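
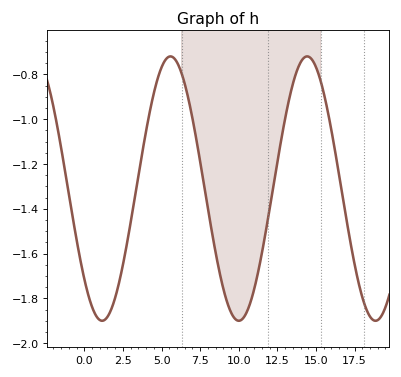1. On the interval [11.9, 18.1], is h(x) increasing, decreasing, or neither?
neither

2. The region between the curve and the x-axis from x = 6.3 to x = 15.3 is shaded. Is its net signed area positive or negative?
negative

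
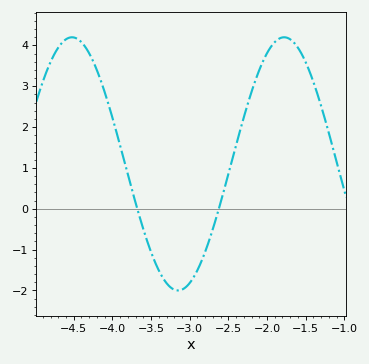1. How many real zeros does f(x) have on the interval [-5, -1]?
2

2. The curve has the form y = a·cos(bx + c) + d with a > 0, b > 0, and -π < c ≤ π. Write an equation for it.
y = 3.1cos(2.29x - 2.21) + 1.1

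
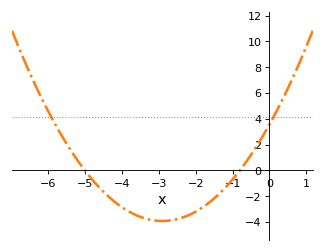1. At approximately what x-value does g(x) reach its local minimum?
-3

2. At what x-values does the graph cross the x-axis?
-5, -0.8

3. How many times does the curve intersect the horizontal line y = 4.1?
2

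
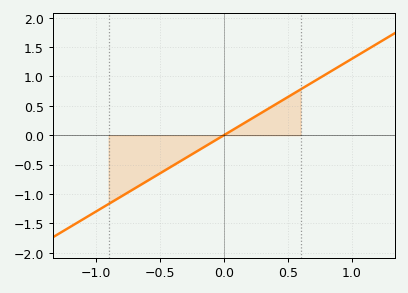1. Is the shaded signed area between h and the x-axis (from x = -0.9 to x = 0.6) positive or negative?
negative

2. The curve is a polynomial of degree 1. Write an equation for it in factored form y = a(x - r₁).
y = 1.3(x - 0)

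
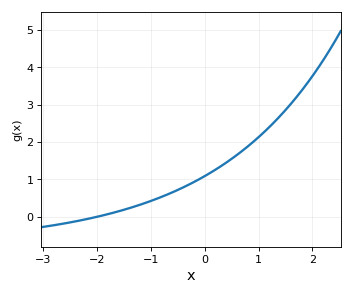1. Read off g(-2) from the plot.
0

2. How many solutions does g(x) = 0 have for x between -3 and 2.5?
1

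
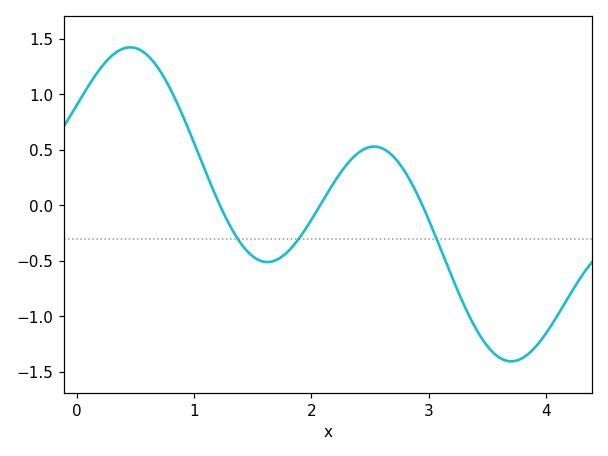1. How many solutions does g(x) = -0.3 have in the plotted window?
3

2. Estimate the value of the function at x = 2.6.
0.515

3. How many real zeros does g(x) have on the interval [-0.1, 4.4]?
3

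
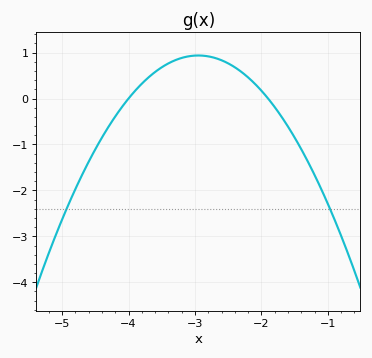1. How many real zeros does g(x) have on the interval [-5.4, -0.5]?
2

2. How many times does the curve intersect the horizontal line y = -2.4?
2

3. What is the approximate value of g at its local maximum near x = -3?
0.9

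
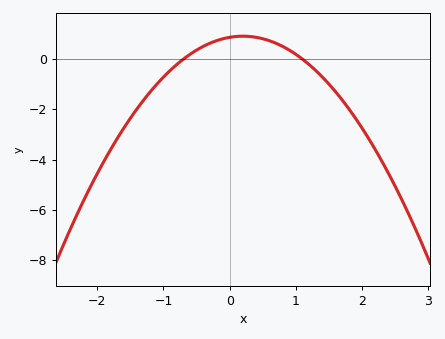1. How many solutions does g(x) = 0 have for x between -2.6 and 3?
2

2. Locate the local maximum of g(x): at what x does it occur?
0.2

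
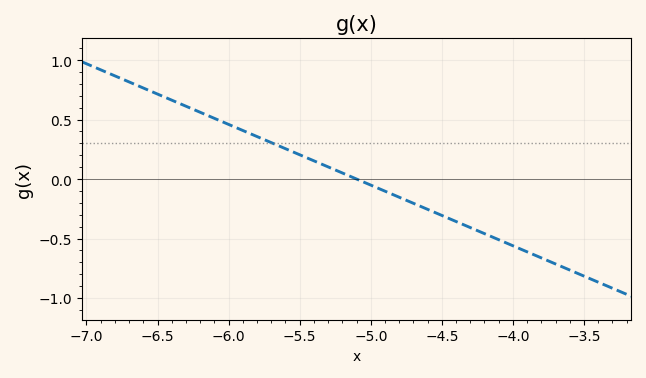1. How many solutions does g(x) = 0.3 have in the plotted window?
1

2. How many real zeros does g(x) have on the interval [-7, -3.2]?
1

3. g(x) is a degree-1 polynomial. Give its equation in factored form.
y = -0.51(x + 5.1)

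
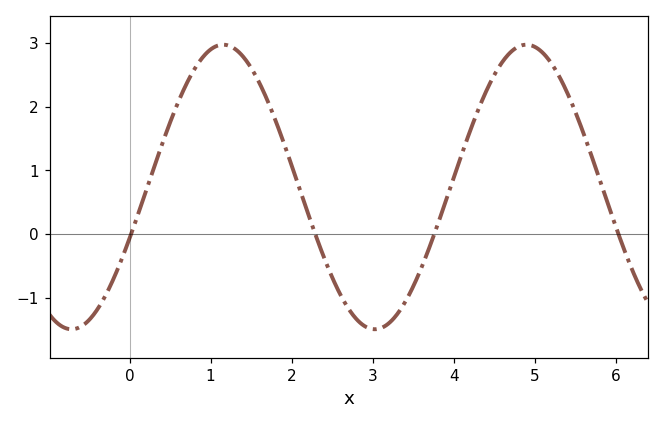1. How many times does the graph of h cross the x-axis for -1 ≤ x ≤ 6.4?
4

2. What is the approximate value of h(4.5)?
2.5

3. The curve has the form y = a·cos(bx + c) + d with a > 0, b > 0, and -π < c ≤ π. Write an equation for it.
y = 2.23cos(1.7x - 1.9) + 0.74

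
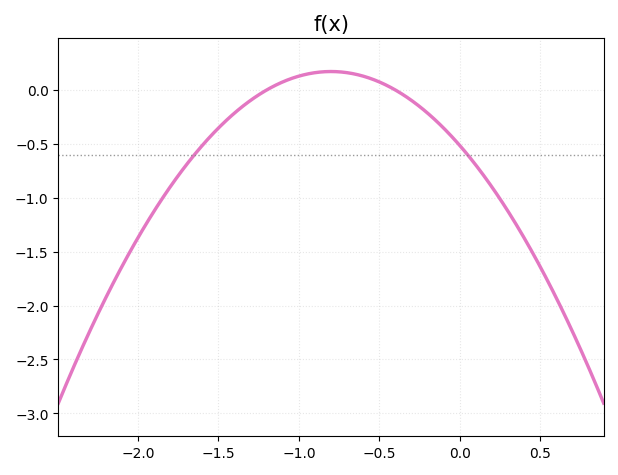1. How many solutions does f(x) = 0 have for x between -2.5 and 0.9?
2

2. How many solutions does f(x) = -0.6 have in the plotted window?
2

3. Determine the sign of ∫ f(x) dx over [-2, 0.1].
negative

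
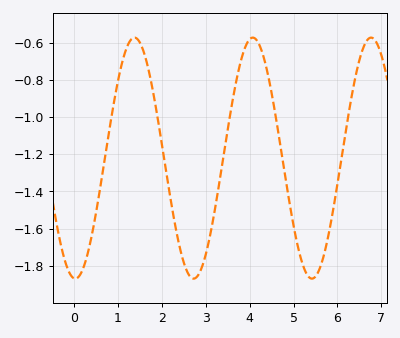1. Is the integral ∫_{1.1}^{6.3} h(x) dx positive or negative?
negative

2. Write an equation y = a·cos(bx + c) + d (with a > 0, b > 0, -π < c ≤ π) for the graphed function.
y = 0.65cos(2.3x + 3.1) - 1.22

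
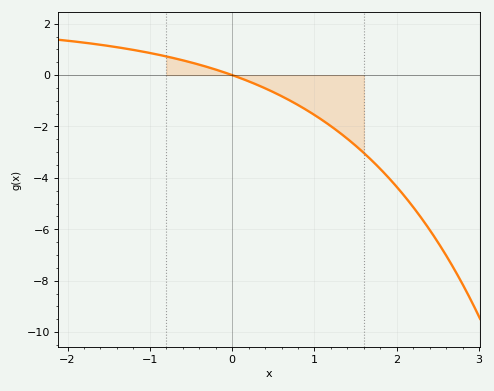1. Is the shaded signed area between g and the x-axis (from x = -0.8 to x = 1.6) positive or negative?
negative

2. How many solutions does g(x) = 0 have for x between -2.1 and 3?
1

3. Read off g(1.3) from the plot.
-2.23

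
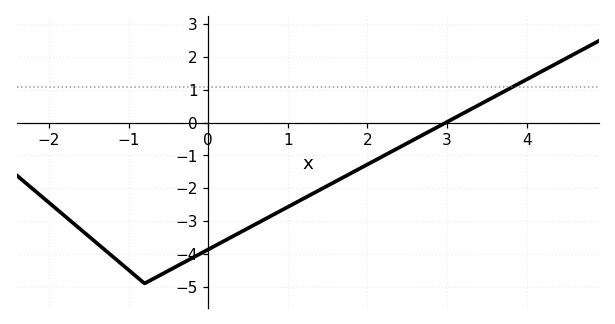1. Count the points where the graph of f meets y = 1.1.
1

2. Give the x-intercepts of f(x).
3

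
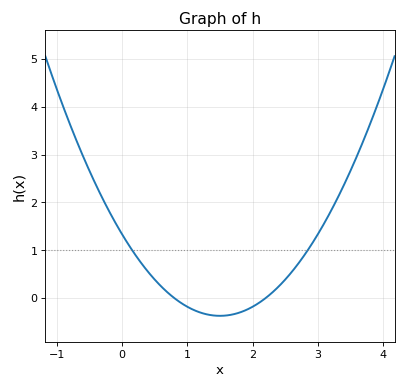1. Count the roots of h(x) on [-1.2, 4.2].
2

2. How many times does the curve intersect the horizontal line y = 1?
2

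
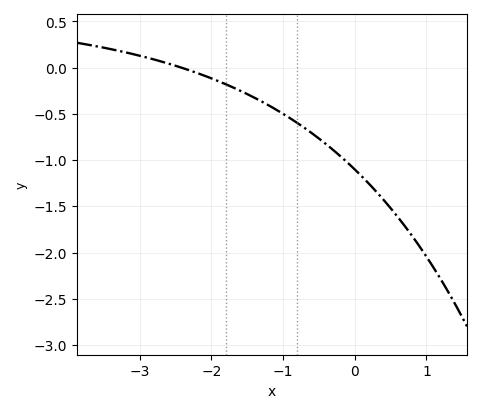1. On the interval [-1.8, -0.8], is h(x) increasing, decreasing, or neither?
decreasing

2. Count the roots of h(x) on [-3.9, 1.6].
1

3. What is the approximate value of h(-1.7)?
-0.2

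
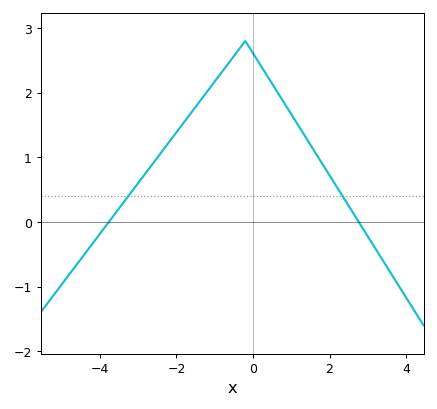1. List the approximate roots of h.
-3.8, 2.8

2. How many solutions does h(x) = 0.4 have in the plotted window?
2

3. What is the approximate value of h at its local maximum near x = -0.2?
2.8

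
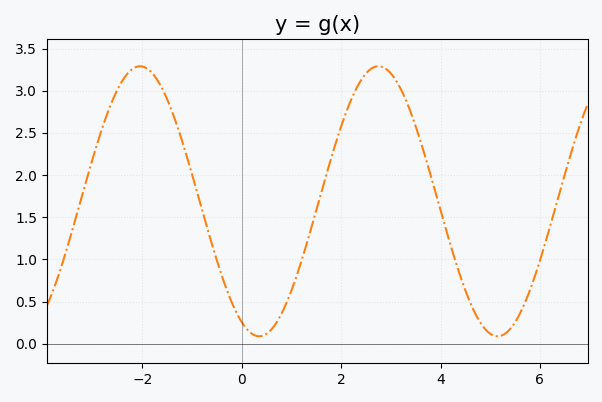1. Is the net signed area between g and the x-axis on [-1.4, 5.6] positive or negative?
positive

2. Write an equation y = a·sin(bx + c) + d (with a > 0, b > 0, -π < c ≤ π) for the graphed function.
y = 1.6sin(1.3x - 2) + 1.69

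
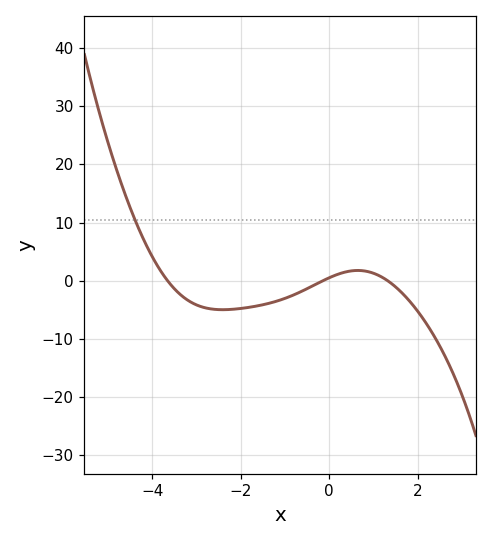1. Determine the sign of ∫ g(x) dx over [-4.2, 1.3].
negative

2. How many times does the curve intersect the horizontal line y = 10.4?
1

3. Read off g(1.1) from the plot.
0.992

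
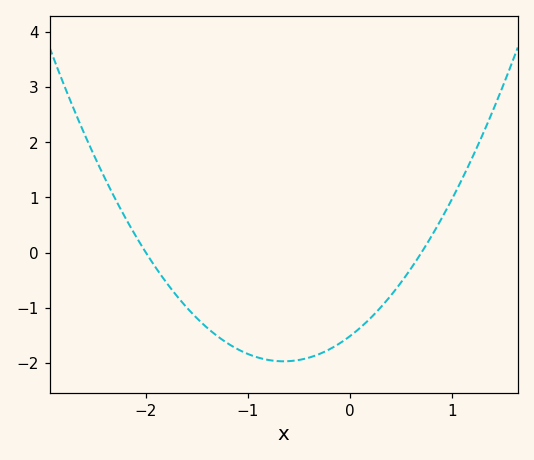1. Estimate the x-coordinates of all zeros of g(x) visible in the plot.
-2, 0.7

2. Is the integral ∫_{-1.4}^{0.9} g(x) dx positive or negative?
negative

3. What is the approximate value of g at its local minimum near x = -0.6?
-1.97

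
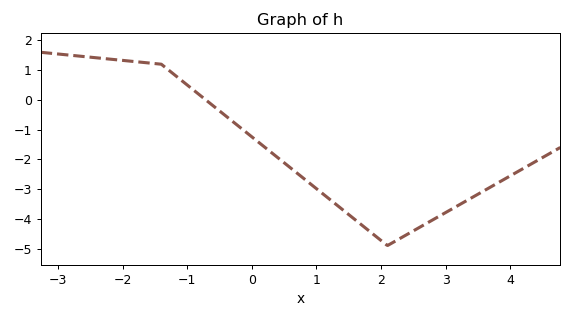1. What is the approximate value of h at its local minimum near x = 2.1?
-4.9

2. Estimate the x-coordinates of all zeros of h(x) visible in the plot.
-0.8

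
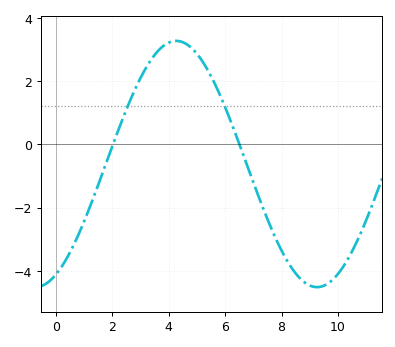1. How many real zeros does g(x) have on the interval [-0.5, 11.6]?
2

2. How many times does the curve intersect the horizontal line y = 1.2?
2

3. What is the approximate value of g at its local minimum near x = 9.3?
-4.51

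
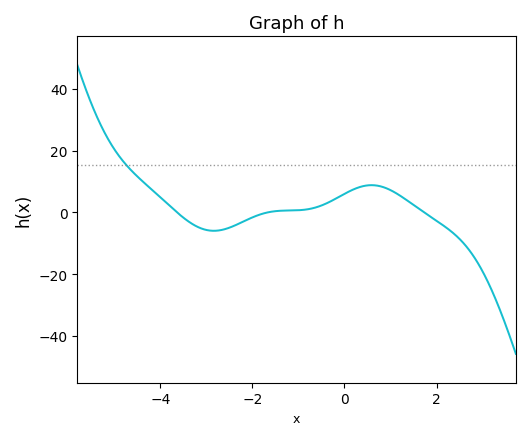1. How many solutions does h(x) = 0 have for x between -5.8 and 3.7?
3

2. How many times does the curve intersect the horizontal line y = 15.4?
1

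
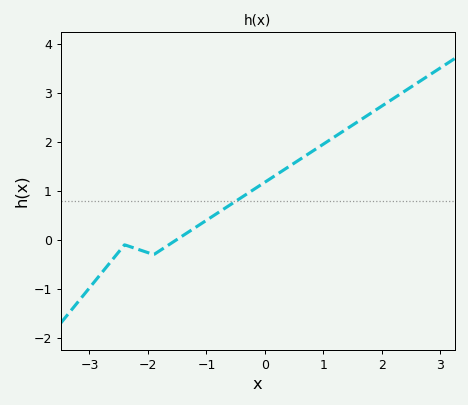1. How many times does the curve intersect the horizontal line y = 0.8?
1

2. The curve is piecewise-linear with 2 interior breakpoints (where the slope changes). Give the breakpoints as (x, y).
(-2.4, -0.1); (-1.9, -0.3)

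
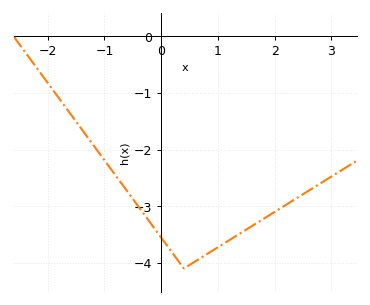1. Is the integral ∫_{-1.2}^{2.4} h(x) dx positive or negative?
negative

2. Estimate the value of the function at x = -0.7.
-2.6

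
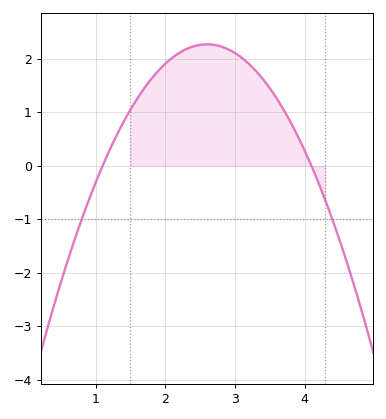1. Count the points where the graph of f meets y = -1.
2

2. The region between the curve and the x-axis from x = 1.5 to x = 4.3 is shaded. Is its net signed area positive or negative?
positive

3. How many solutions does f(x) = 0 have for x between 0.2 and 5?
2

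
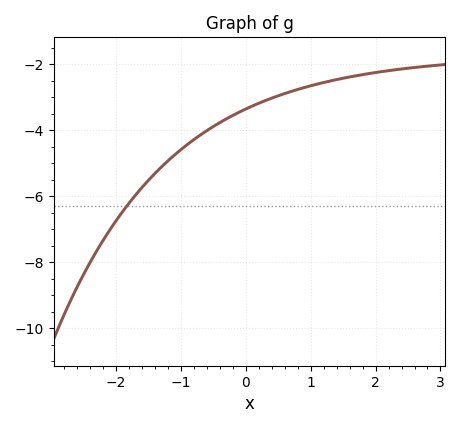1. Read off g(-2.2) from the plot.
-7.4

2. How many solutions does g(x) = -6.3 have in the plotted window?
1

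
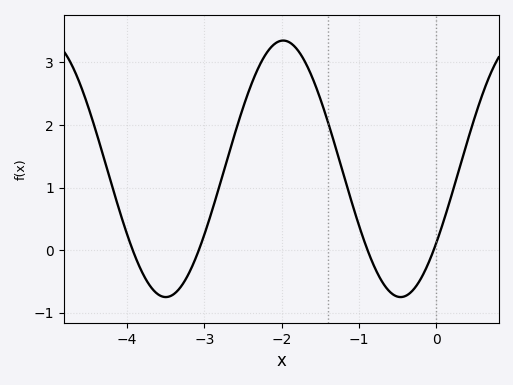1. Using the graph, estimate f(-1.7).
3.01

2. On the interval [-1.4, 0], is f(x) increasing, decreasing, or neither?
neither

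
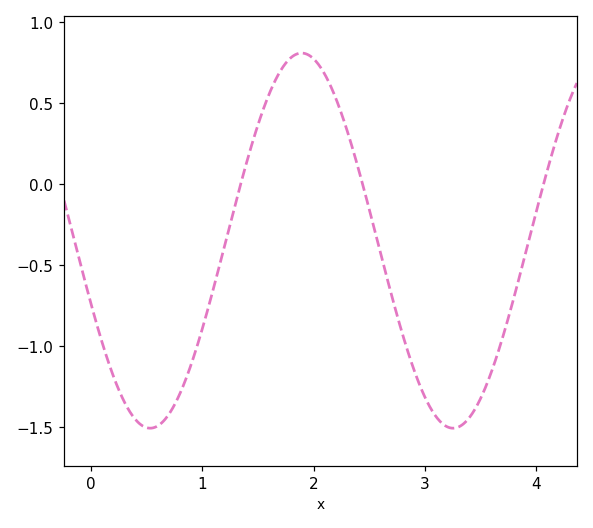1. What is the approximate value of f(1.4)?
0.15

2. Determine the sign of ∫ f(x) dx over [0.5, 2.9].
negative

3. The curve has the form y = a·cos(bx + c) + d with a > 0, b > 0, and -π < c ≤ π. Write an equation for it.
y = 1.16cos(2.3x + 1.9) - 0.35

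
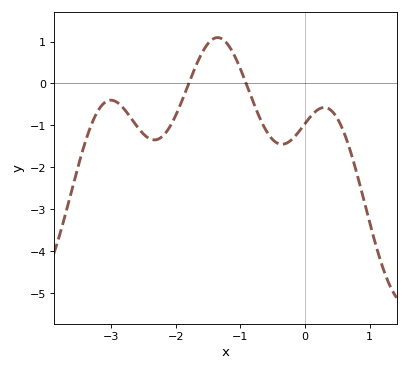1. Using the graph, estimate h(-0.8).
-0.452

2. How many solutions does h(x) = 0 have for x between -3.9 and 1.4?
2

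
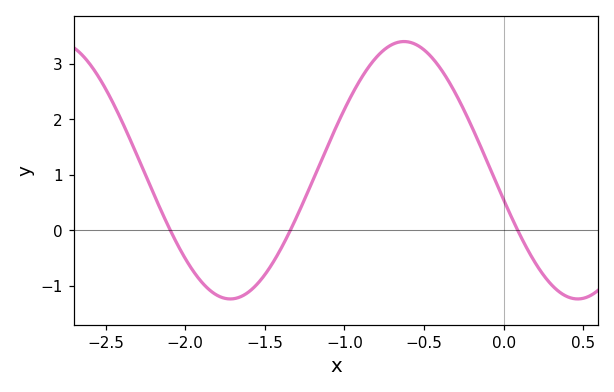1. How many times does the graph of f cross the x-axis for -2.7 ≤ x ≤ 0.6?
3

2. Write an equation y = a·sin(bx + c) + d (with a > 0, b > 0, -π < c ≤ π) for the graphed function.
y = 2.32sin(2.88x - 2.91) + 1.08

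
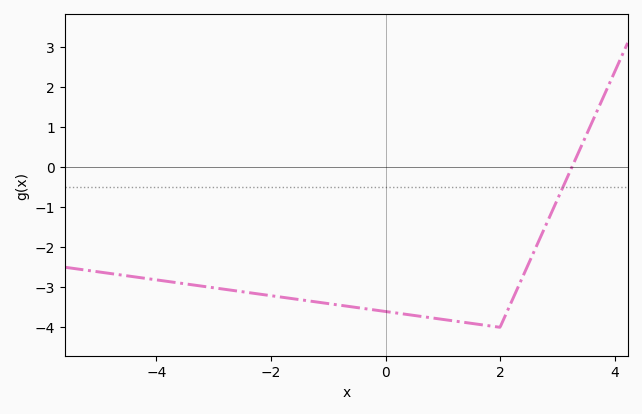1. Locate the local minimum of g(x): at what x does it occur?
2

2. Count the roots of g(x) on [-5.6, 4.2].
1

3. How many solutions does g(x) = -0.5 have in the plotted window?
1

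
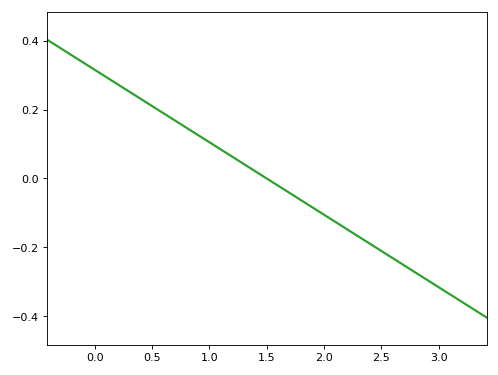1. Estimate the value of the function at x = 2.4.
-0.189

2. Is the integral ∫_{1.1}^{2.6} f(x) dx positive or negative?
negative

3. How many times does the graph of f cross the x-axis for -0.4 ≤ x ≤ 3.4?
1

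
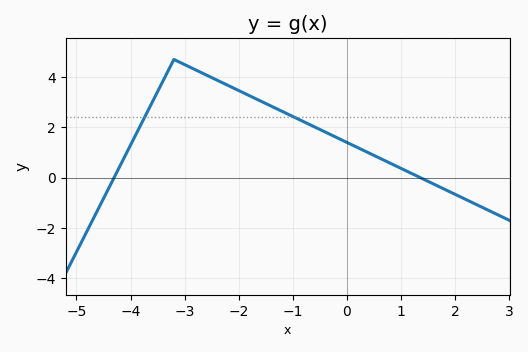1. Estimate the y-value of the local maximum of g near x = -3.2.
4.7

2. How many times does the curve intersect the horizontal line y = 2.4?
2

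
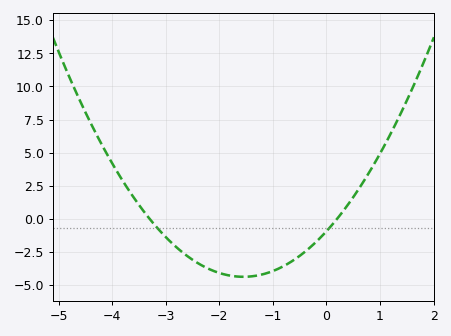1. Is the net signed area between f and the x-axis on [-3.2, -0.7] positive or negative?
negative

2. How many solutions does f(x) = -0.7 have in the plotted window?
2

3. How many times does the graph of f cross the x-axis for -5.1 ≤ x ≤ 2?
2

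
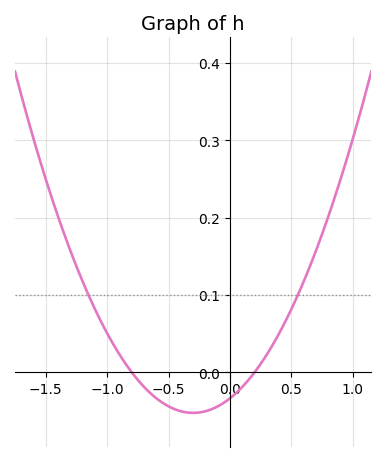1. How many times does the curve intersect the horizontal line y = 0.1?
2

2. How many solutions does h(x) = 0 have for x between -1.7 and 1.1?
2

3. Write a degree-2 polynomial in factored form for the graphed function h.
y = 0.21(x + 0.8)(x - 0.2)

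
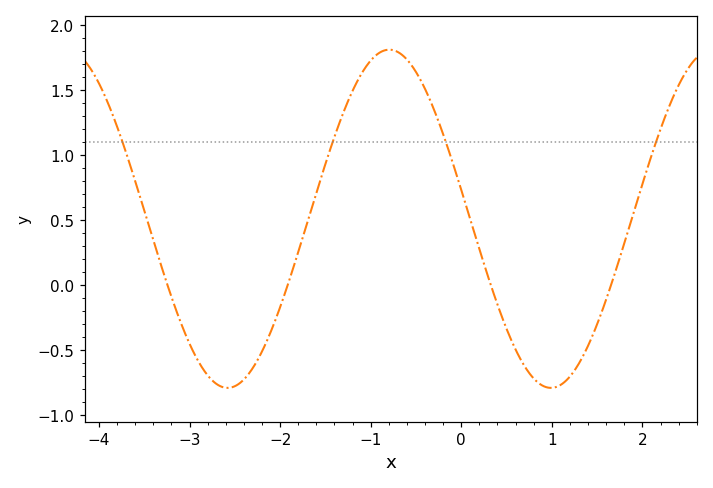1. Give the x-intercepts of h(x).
-3.24, -1.92, 0.327, 1.65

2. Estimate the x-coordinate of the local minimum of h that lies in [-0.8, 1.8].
0.991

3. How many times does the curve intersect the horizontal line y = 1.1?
4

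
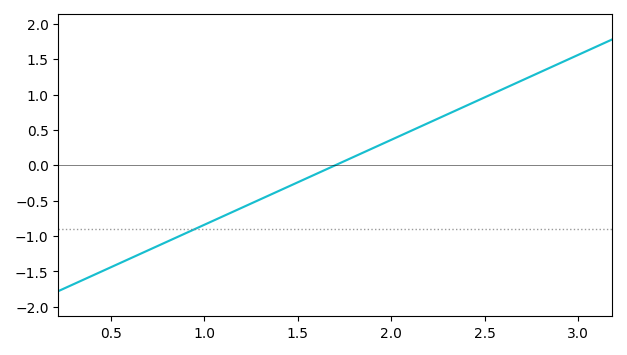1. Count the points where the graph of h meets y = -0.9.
1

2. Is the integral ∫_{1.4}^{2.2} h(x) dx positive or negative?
positive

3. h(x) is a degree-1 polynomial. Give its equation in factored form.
y = 1.2(x - 1.7)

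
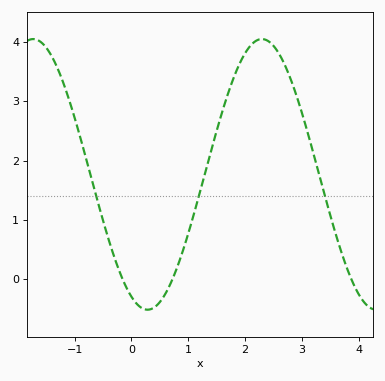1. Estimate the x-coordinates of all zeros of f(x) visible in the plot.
-0.154, 0.72, 3.87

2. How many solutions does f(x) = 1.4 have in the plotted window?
3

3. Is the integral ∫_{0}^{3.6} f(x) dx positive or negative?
positive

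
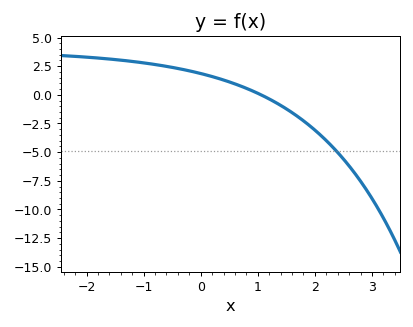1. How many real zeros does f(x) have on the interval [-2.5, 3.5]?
1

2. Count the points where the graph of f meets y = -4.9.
1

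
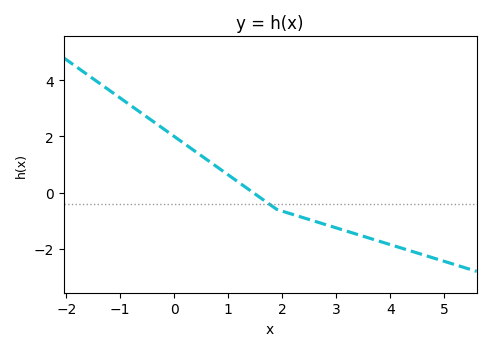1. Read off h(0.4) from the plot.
1.4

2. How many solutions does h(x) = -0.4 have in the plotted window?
1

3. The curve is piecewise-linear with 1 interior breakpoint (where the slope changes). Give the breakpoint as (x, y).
(1.9, -0.6)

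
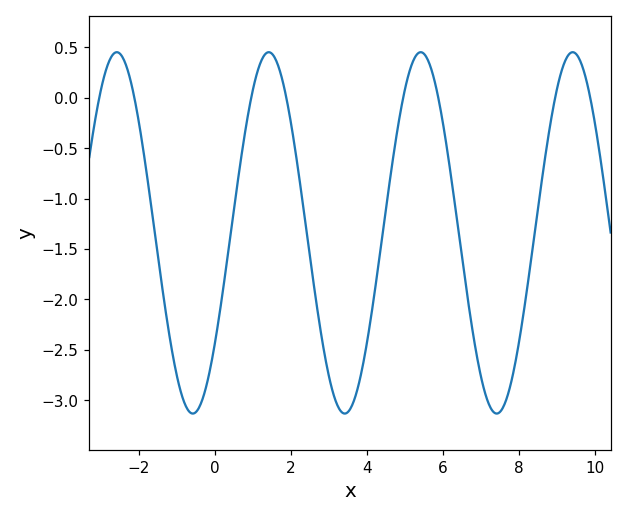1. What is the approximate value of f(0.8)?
-0.35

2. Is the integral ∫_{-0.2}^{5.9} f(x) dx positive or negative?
negative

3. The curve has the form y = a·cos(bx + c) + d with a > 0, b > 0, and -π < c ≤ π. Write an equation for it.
y = 1.79cos(1.6x - 2.2) - 1.34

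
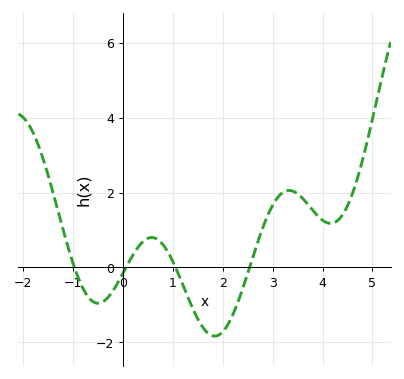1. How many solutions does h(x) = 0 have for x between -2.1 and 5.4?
4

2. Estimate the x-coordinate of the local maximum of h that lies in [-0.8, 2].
0.6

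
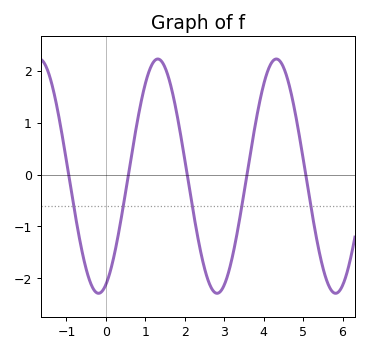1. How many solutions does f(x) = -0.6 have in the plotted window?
5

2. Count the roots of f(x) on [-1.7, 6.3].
5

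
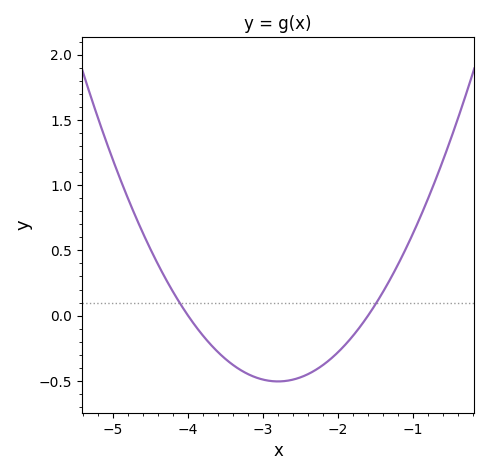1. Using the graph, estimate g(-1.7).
-0.1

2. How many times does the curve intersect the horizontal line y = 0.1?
2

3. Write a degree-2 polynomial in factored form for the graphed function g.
y = 0.35(x + 4)(x + 1.6)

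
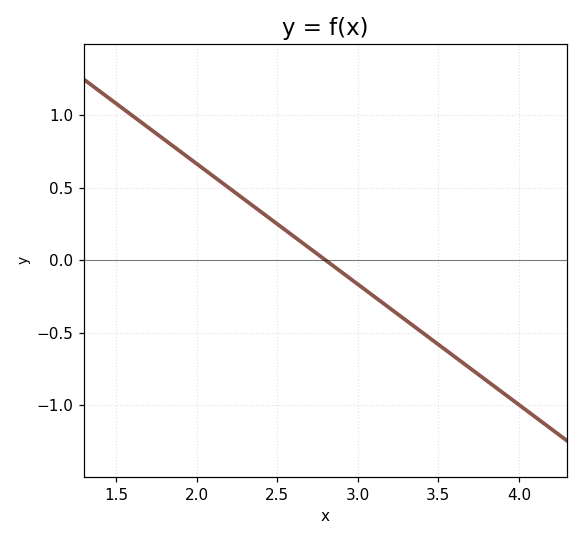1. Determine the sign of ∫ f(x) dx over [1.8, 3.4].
positive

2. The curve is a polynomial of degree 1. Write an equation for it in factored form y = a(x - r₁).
y = -0.83(x - 2.8)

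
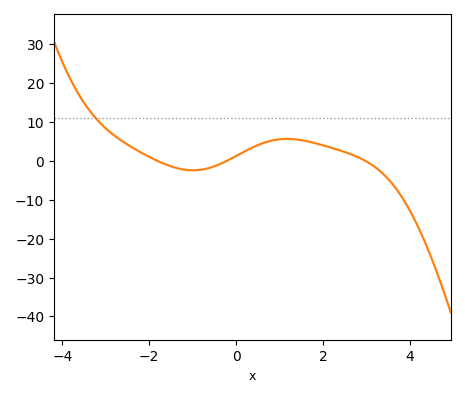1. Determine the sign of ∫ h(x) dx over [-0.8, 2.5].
positive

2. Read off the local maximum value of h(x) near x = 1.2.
5.68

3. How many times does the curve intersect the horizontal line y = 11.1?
1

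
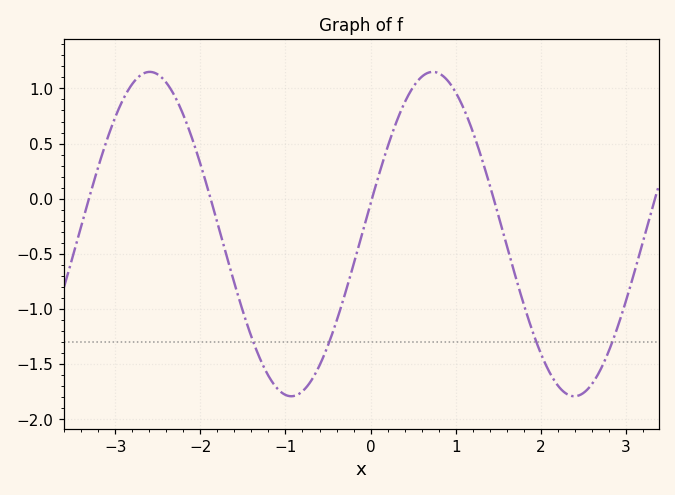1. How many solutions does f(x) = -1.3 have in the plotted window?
4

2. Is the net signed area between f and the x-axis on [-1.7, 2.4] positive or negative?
negative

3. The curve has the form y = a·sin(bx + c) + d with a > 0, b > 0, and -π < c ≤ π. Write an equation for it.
y = 1.47sin(1.89x + 0.19) - 0.32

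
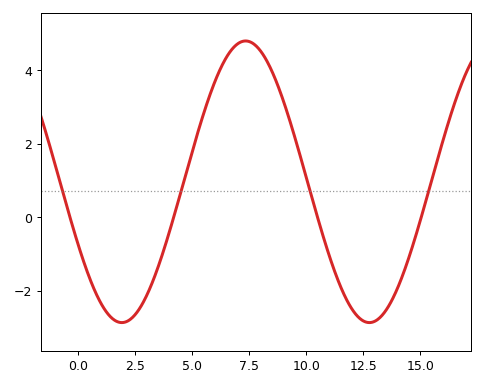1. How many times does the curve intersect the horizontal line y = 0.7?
4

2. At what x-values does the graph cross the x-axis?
-0.5, 4, 10.5, 15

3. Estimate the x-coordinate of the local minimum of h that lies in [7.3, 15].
13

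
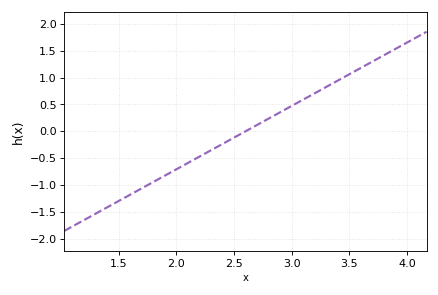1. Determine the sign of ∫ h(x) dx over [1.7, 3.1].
negative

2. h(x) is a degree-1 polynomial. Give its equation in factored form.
y = 1.18(x - 2.6)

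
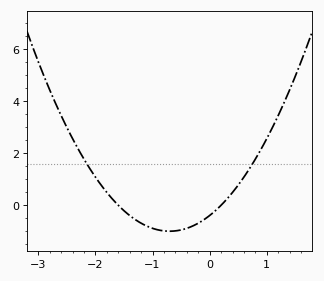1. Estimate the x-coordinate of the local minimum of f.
-0.7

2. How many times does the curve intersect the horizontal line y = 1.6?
2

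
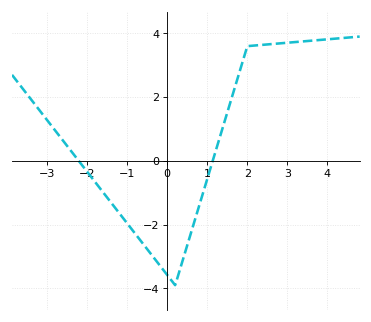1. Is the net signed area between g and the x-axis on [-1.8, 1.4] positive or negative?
negative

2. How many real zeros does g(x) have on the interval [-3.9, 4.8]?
2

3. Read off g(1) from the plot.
-0.567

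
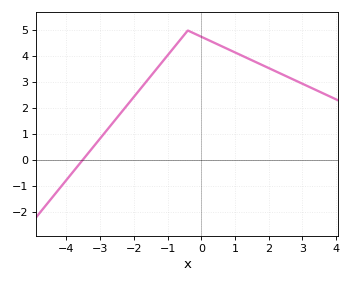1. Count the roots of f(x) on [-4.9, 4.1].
1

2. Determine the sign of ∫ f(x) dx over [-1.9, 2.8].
positive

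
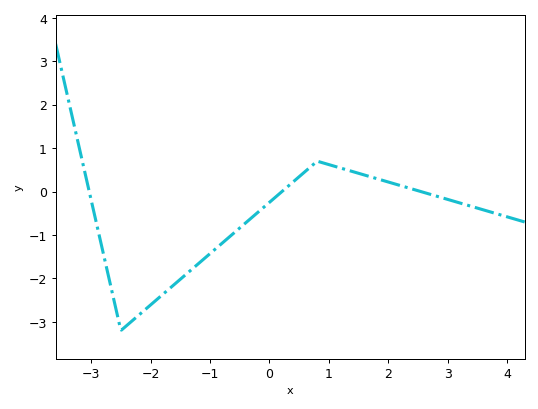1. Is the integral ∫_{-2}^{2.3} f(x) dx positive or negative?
negative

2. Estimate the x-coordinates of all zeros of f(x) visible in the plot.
-3, 0.2, 2.6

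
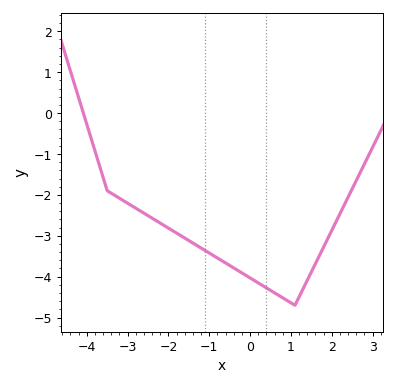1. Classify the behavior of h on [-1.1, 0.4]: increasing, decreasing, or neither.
decreasing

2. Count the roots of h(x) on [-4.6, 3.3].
1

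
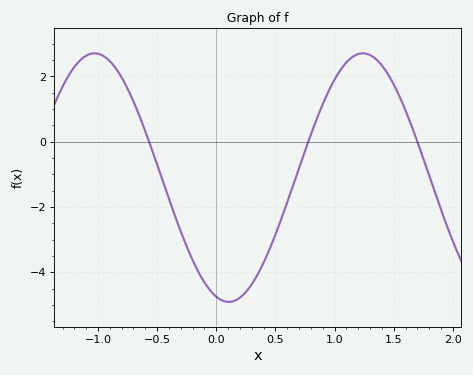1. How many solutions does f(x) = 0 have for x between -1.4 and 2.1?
3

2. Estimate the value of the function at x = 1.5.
1.76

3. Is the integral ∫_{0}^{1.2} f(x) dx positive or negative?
negative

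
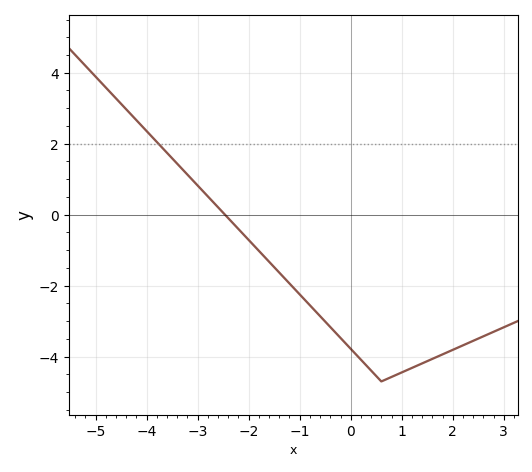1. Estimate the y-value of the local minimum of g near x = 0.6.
-4.7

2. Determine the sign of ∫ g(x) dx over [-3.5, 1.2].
negative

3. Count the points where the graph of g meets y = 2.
1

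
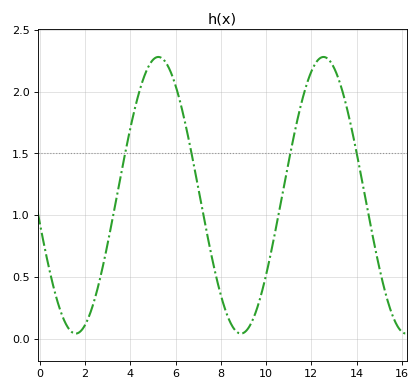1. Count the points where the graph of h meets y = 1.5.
4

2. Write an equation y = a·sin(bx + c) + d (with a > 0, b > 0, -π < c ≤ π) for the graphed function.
y = 1.12sin(0.86x - 2.93) + 1.16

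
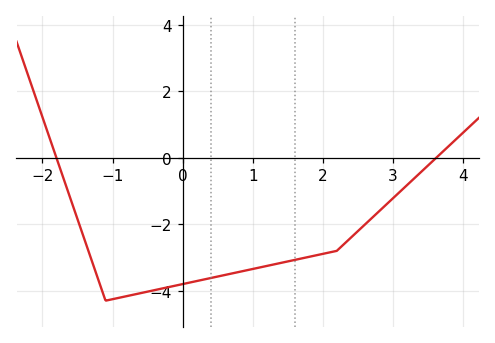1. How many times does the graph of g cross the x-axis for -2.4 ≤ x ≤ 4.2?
2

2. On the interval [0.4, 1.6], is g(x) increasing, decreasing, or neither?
increasing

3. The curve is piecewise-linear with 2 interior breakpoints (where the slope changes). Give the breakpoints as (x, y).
(-1.1, -4.3); (2.2, -2.8)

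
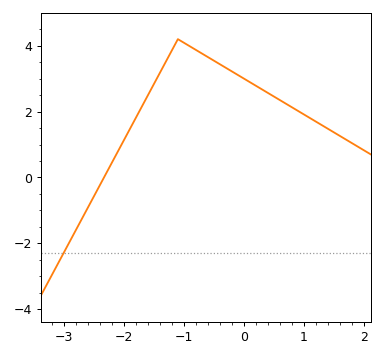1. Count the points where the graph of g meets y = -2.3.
1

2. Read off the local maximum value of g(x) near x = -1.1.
4.2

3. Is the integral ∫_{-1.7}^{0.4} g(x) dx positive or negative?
positive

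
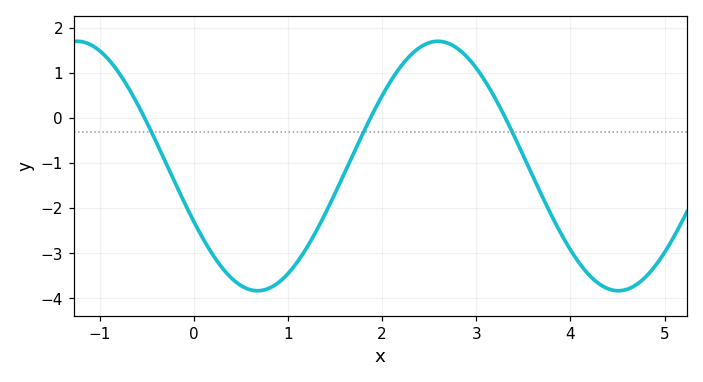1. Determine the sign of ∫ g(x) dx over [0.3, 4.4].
negative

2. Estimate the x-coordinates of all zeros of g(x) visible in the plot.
-0.5, 1.9, 3.3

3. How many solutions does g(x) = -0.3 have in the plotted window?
3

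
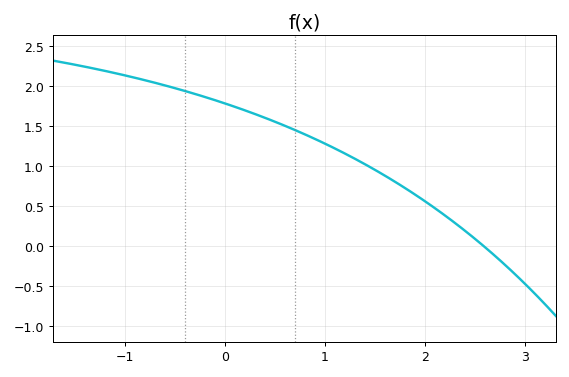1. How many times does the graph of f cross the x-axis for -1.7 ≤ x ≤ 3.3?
1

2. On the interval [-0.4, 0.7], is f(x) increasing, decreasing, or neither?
decreasing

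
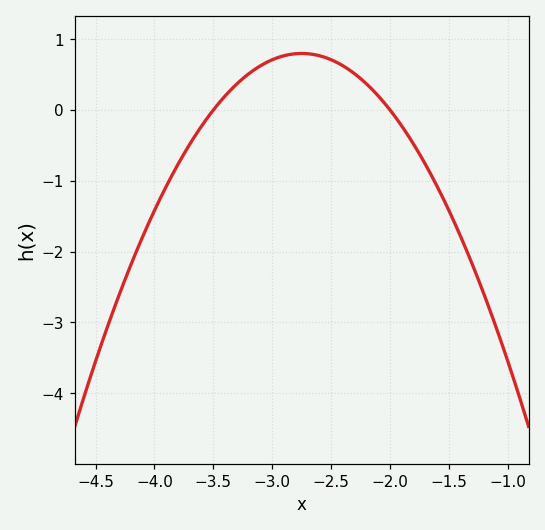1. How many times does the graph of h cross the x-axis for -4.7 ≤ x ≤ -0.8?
2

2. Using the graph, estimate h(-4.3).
-2.6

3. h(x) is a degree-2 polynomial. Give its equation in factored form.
y = -1.42(x + 3.5)(x + 2)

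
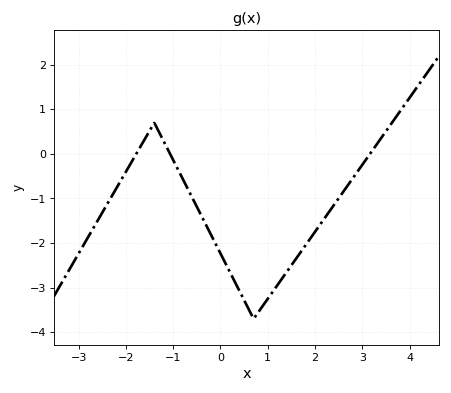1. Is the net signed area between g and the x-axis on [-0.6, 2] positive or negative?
negative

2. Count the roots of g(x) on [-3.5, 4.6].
3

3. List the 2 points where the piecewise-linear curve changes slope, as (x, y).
(-1.4, 0.7); (0.7, -3.7)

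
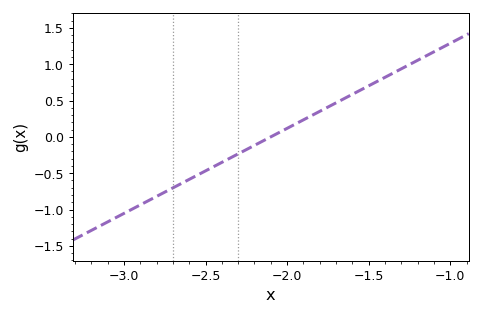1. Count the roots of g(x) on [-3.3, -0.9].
1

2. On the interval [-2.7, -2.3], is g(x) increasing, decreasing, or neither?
increasing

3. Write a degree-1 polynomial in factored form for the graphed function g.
y = 1.17(x + 2.1)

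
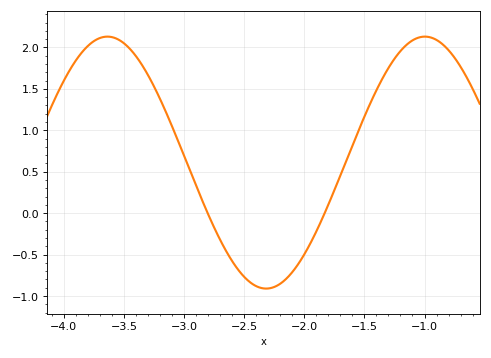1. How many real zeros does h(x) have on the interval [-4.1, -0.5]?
2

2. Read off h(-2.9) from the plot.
0.334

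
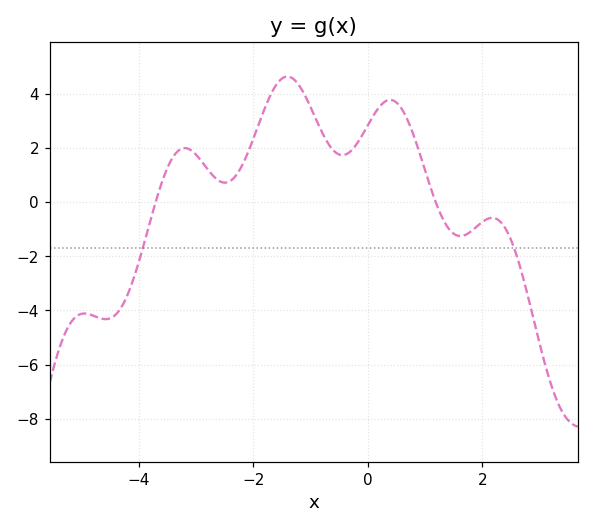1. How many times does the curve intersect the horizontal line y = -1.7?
2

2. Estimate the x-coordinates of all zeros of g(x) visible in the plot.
-3.71, 1.19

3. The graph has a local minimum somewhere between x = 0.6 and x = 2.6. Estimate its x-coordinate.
1.62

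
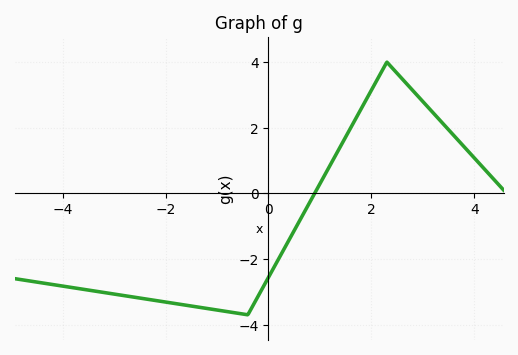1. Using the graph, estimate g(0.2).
-2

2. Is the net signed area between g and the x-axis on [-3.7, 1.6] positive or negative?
negative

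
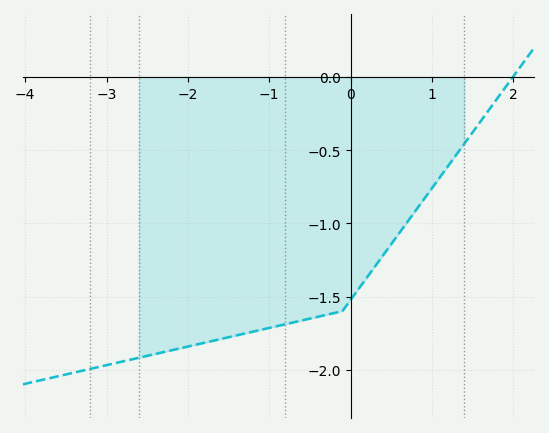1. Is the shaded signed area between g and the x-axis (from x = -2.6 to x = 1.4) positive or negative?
negative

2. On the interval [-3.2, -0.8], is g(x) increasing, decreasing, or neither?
increasing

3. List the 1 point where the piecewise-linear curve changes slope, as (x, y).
(-0.1, -1.6)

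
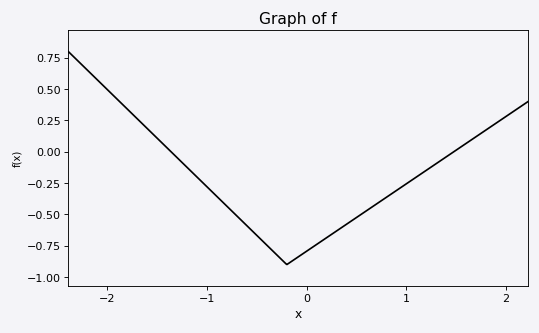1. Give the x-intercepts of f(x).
-1.36, 1.47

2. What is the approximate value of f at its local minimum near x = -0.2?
-0.9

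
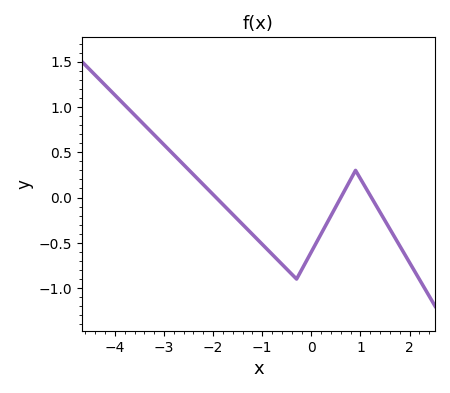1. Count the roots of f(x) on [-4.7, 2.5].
3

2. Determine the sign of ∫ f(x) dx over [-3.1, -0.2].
negative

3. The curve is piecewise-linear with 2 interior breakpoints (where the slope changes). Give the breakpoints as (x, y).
(-0.3, -0.9); (0.9, 0.3)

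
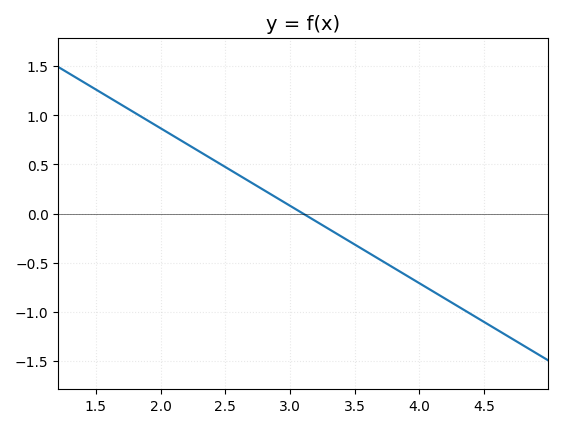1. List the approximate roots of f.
3.1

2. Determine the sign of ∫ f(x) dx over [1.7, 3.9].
positive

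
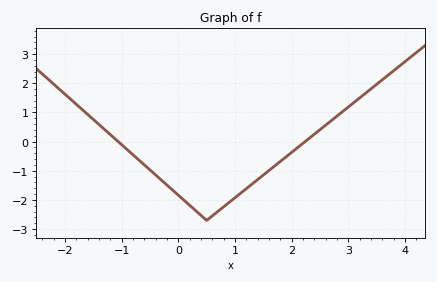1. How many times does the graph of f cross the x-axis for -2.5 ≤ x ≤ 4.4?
2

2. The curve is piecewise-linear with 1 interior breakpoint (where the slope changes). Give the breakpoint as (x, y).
(0.5, -2.7)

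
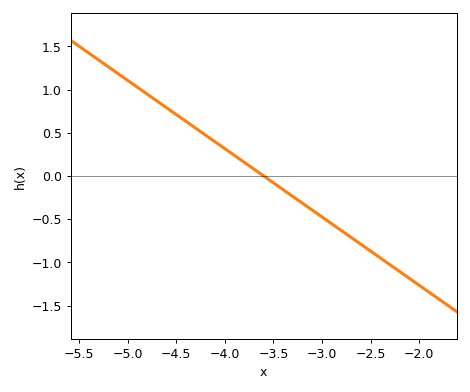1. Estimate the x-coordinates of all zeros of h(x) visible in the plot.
-3.6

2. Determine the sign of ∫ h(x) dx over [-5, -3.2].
positive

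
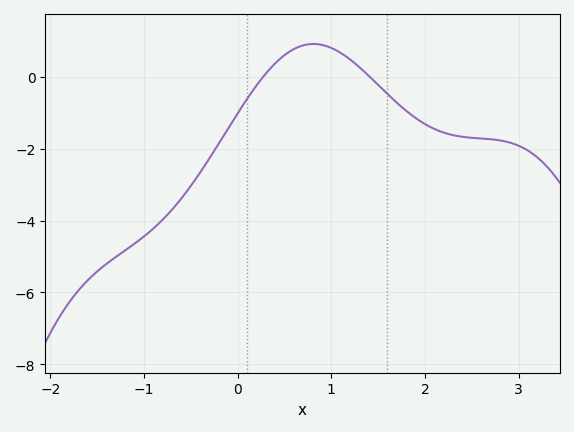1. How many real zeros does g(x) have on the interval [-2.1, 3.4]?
2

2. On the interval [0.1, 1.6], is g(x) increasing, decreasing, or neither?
neither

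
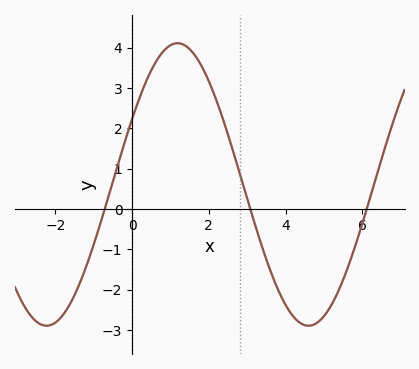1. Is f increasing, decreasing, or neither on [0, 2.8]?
neither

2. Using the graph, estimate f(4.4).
-2.8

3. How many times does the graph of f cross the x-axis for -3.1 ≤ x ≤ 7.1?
3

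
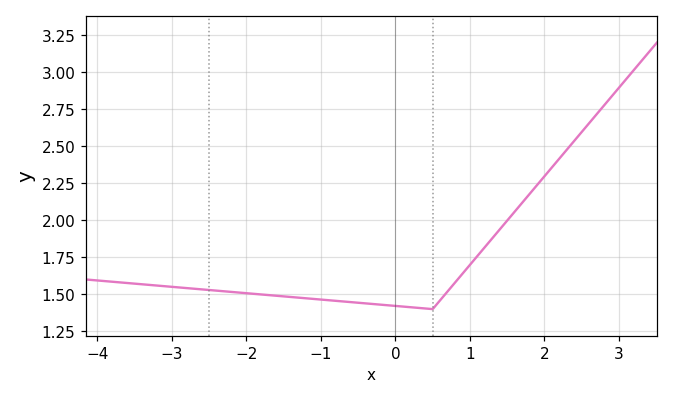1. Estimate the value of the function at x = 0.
1.4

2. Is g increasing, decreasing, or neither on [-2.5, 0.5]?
decreasing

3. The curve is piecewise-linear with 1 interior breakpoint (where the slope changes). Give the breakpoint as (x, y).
(0.5, 1.4)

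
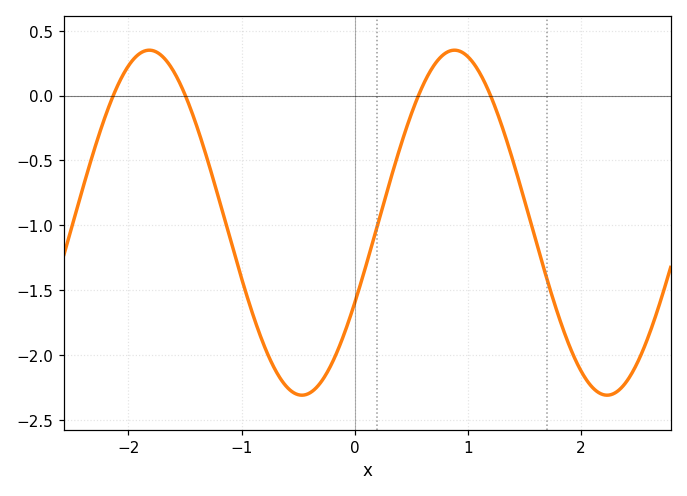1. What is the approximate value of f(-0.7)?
-2.12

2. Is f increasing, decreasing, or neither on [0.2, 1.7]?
neither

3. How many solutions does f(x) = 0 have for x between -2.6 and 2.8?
4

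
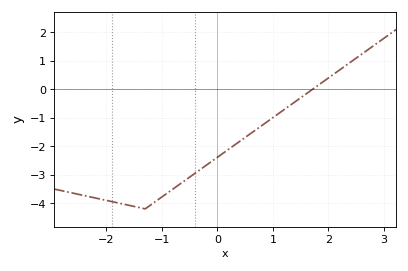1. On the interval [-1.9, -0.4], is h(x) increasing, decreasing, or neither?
neither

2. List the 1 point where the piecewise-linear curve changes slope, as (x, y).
(-1.3, -4.2)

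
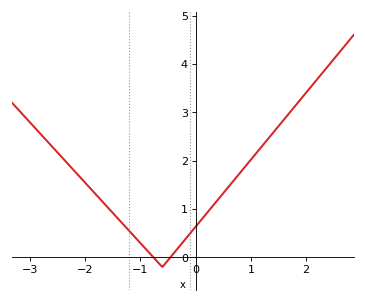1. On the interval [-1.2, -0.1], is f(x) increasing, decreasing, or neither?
neither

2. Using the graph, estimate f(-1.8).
1.3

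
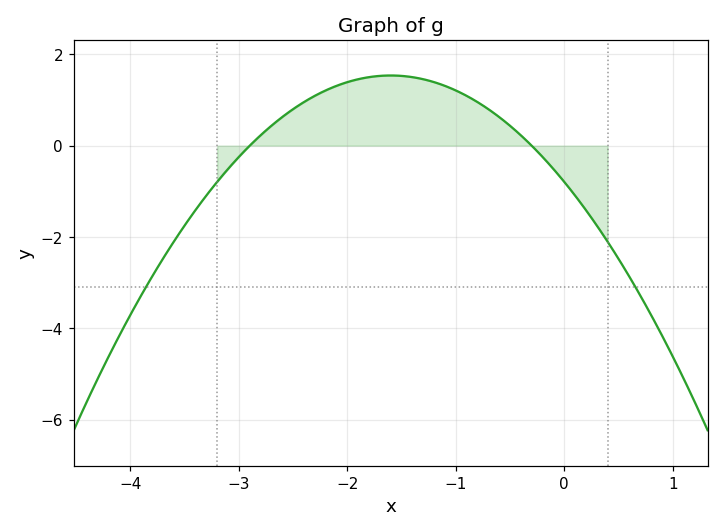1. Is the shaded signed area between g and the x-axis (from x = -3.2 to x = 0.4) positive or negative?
positive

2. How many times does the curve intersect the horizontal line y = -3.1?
2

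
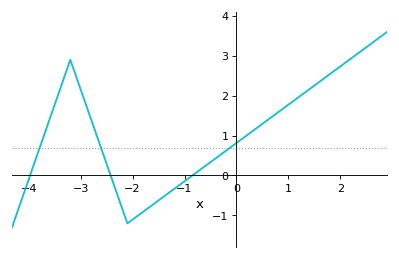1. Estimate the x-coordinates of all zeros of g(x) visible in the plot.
-4, -2.4, -0.8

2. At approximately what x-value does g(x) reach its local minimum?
-2.1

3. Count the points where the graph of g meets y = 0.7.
3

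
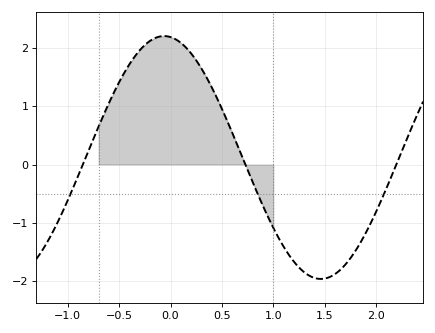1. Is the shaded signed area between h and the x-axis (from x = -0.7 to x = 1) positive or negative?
positive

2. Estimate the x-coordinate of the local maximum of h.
-0.1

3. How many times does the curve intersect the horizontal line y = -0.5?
3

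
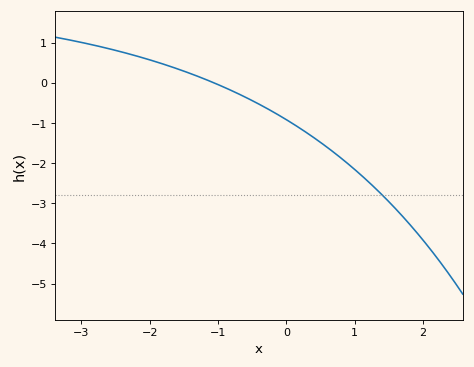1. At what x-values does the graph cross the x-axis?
-1.06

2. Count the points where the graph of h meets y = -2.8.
1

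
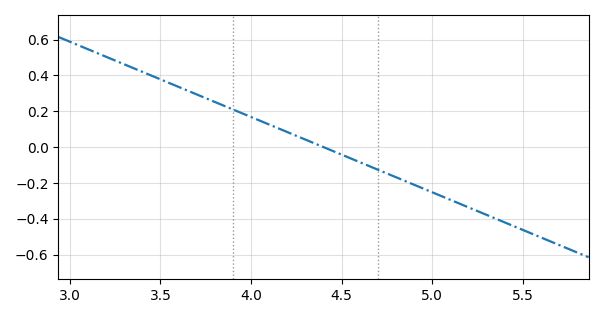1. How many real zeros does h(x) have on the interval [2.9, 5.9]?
1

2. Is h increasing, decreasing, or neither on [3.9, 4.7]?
decreasing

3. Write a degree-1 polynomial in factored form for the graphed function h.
y = -0.42(x - 4.4)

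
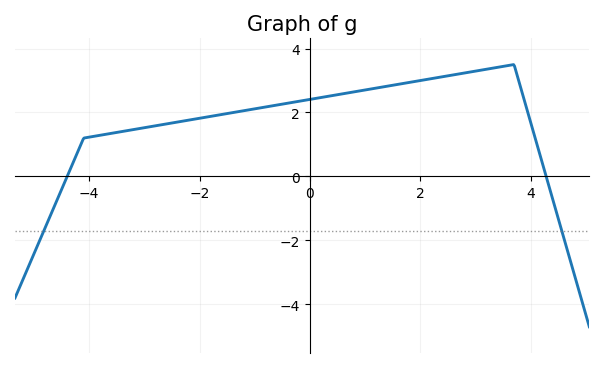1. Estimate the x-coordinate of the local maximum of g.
3.7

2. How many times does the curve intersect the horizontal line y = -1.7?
2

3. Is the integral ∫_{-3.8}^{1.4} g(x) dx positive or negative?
positive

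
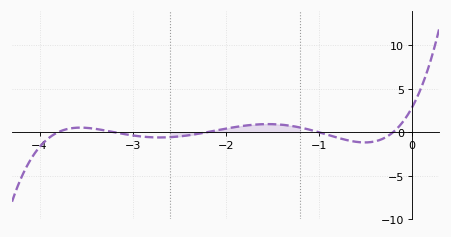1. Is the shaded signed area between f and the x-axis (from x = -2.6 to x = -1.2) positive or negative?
positive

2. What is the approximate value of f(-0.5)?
-1.18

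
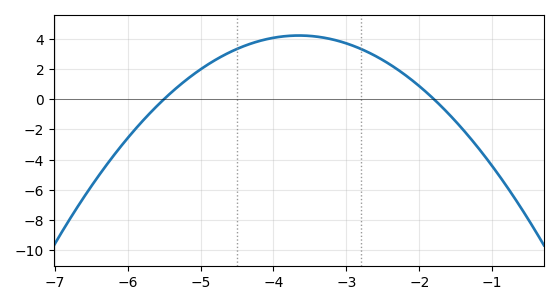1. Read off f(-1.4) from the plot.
-2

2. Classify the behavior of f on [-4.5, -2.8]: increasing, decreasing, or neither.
neither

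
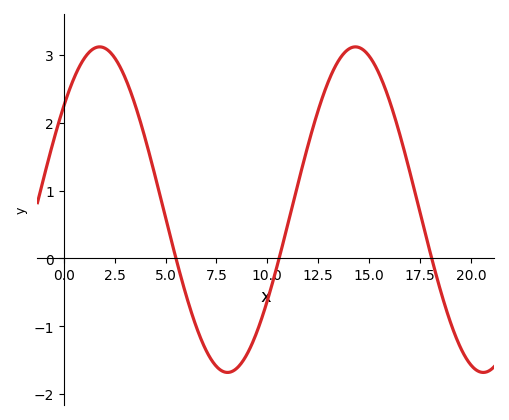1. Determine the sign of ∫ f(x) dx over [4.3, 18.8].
positive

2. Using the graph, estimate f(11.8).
1.44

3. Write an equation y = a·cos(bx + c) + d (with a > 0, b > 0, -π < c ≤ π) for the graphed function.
y = 2.4cos(0.5x - 0.882) + 0.72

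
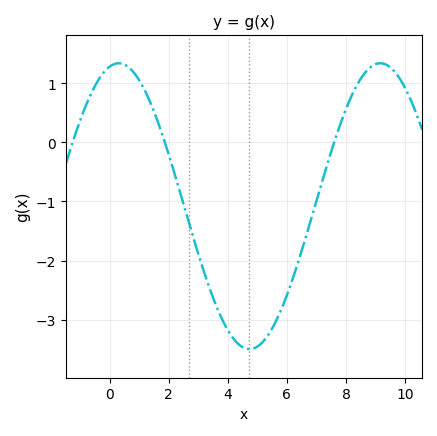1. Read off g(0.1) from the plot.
1.31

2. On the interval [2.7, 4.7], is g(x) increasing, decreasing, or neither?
decreasing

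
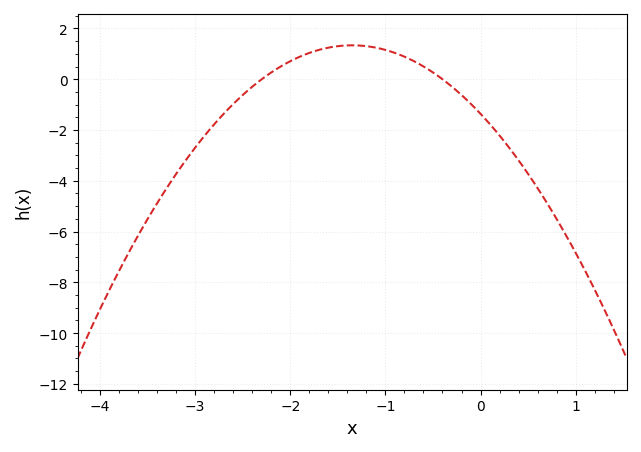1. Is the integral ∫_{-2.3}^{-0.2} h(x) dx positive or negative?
positive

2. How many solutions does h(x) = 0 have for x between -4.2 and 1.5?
2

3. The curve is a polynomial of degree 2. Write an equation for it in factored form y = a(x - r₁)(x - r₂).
y = -1.48(x + 2.3)(x + 0.4)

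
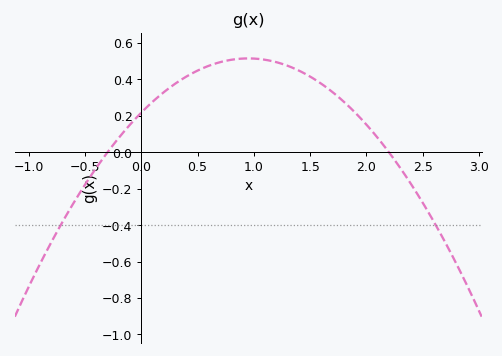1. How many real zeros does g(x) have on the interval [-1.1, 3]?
2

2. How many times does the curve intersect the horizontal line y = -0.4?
2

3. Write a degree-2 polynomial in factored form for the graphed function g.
y = -0.33(x + 0.3)(x - 2.2)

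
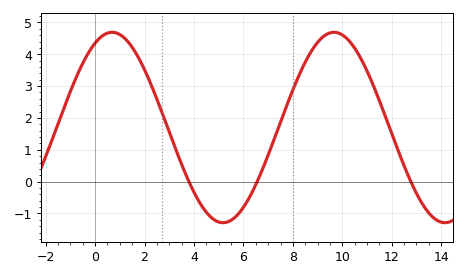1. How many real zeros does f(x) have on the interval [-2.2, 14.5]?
3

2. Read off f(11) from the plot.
3.5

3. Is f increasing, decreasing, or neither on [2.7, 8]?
neither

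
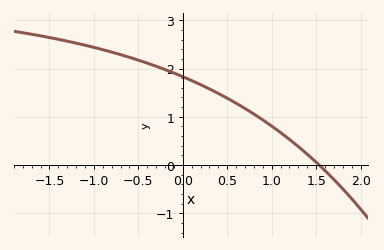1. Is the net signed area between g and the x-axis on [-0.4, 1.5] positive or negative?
positive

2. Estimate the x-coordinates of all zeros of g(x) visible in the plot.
1.53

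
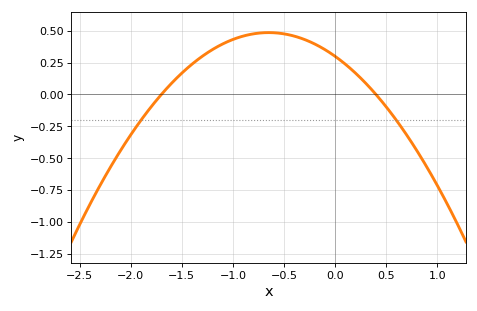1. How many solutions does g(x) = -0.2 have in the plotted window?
2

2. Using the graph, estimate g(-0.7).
0.48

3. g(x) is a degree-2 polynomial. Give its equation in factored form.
y = -0.44(x + 1.7)(x - 0.4)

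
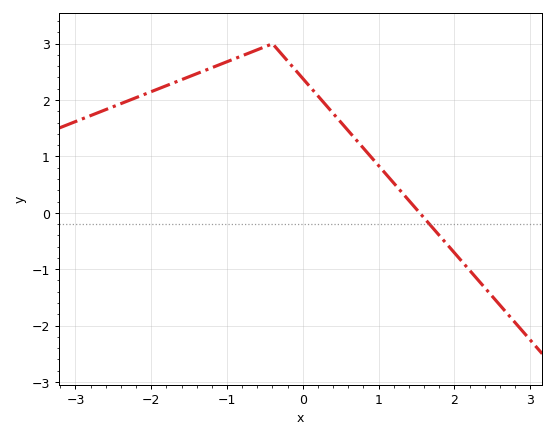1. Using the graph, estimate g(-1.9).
2.2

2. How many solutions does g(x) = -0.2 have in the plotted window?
1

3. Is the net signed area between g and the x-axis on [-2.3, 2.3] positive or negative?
positive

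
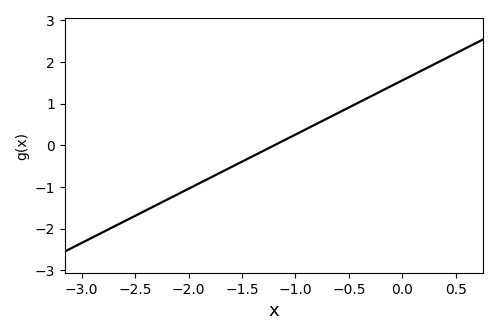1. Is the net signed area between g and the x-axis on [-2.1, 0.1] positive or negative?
positive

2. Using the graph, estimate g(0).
1.6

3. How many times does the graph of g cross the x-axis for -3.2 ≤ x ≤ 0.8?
1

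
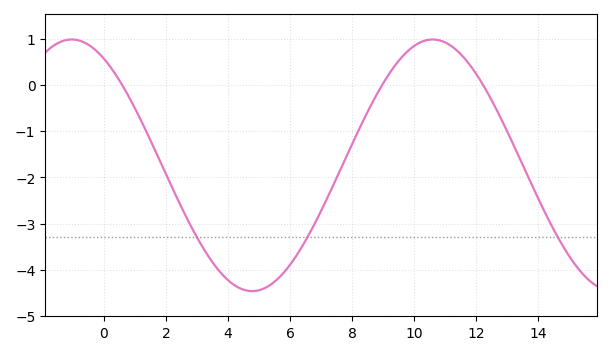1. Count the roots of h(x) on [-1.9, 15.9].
3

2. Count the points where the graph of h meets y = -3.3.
3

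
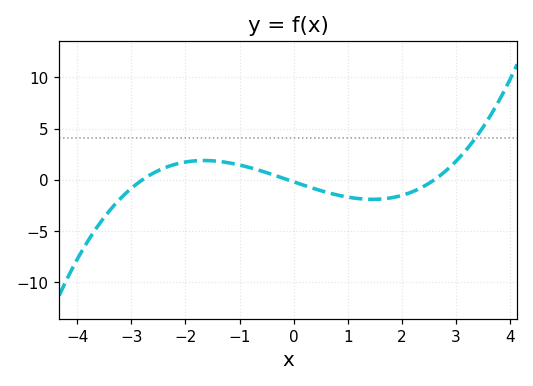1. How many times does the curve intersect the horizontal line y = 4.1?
1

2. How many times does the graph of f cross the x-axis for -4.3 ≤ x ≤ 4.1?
3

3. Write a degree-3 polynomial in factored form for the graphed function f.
y = 0.25(x + 2.8)(x + 0.1)(x - 2.6)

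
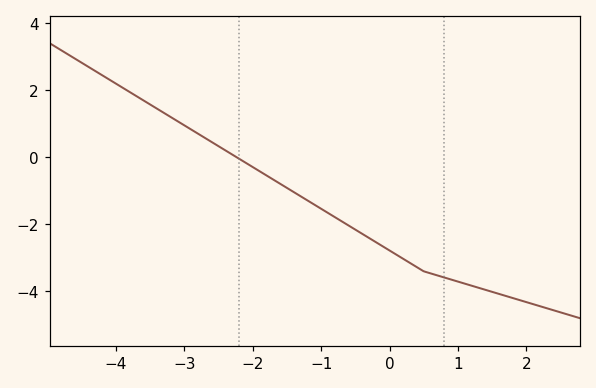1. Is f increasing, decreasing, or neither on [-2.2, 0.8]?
decreasing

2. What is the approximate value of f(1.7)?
-4.13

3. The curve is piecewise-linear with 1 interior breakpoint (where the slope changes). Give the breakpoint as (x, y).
(0.5, -3.4)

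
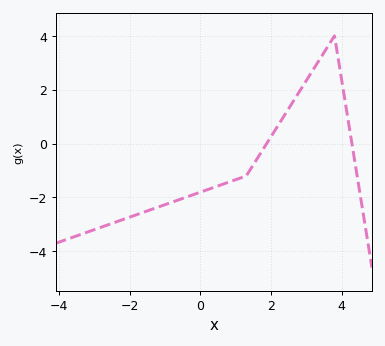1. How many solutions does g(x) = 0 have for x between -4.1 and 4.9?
2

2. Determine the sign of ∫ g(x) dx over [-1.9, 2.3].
negative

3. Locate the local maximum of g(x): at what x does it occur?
3.8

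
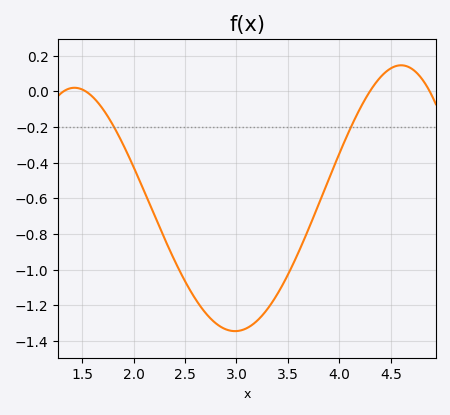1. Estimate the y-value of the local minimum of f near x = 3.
-1.34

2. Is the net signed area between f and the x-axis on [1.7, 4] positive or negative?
negative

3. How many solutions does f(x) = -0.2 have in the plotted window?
2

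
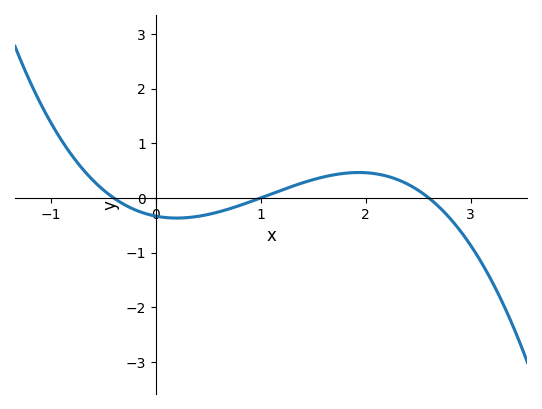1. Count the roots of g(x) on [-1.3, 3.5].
3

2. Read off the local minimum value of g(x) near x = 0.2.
-0.369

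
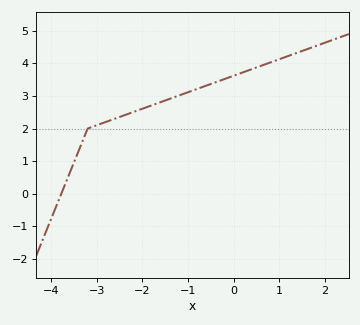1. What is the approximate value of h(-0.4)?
3.42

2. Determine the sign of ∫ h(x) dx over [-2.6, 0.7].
positive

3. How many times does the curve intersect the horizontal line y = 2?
1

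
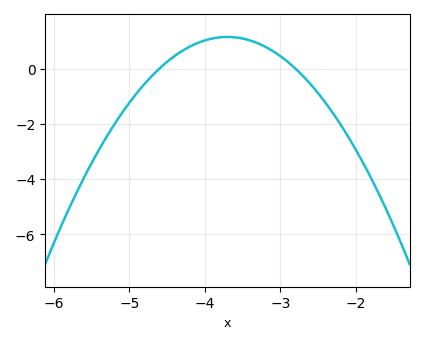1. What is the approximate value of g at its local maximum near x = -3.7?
1.2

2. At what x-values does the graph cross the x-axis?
-4.6, -2.8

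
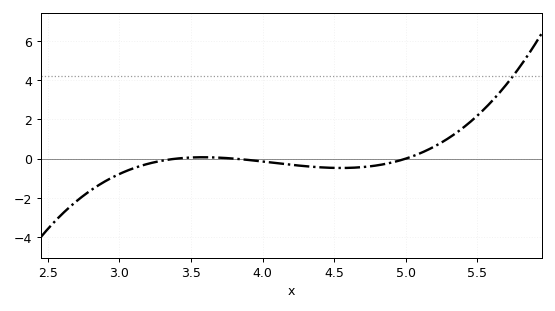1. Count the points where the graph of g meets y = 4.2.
1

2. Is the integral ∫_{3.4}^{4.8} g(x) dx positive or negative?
negative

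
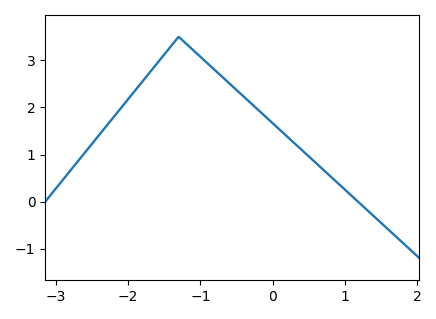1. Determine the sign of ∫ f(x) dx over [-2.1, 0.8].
positive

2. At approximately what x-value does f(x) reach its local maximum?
-1.3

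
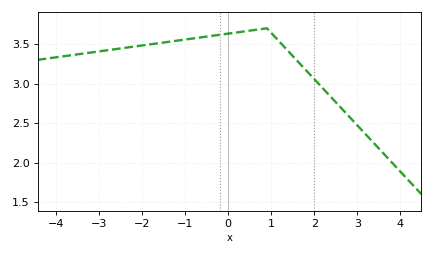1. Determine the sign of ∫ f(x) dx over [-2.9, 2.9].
positive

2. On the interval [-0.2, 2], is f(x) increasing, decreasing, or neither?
neither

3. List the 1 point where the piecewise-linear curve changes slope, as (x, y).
(0.9, 3.7)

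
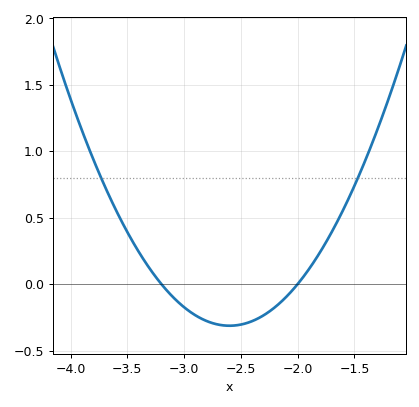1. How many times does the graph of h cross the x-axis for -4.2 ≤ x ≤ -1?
2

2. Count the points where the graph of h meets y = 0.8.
2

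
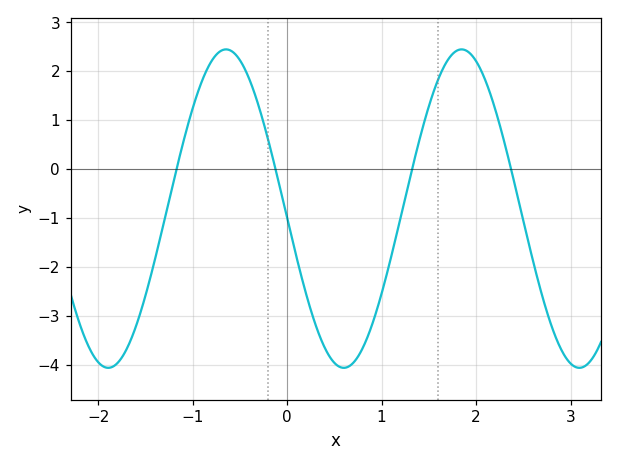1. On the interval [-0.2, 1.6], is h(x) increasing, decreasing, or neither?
neither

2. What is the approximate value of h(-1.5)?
-2.58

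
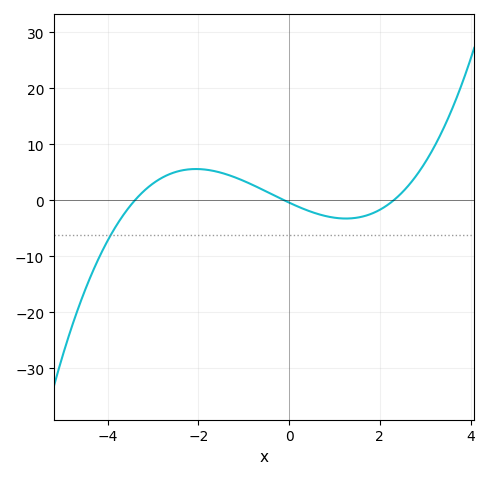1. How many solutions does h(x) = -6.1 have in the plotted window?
1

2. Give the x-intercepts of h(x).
-3.4, -0.2, 2.2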